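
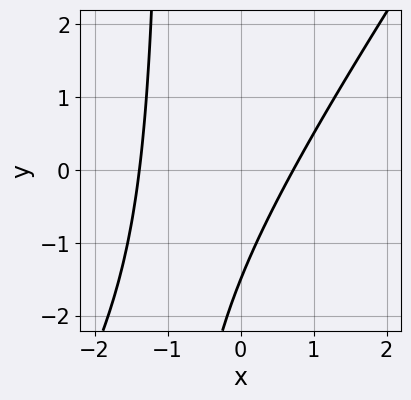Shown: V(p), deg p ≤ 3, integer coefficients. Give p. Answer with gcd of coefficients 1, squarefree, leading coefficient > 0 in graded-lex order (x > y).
(a) deg p = 2. No degree-1 curve has this shape.
(b) Matching integer coefficients to the picture gives p.

3*x^2 - 2*x*y + 2*x - 2*y - 3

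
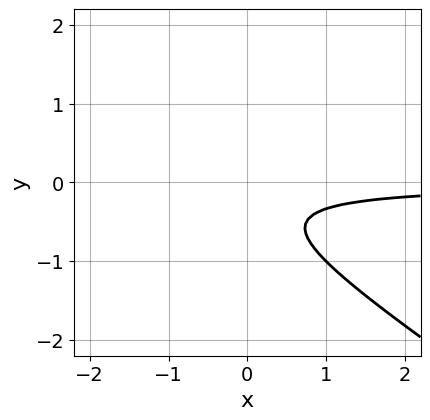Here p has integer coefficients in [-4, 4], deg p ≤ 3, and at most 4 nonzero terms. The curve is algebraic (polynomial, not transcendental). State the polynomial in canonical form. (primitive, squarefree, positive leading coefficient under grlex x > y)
First, degree: the shape is more complex than any degree-1 curve, so deg p = 2.
Next, against the integer gridlines: the curve avoids every integer y-axis point in the box; no x-intercept at any integer in the box.
Finally, putting this together gives p.

2*x*y + 3*y^2 + 2*y + 1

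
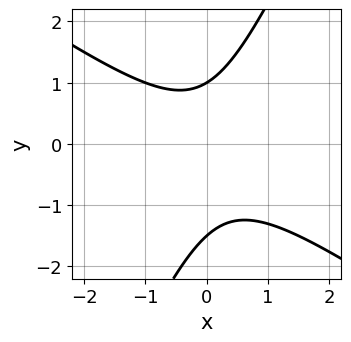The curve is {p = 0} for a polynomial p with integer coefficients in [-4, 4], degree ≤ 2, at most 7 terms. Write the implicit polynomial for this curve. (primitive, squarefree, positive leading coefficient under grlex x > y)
The degree is 2 — a generic line meets the curve in up to 2 points.
Checking where it meets the axes: no x-intercept at any integer in the box; it crosses the y-axis at the gridline y = 1.
Putting this together gives p.

3*x^2 + 3*x*y - 2*y^2 - y + 3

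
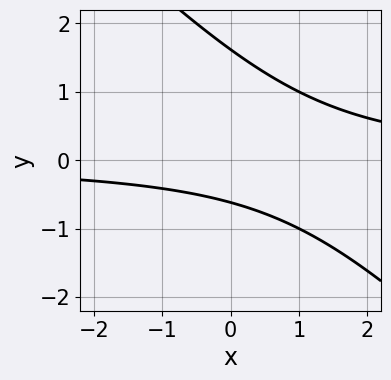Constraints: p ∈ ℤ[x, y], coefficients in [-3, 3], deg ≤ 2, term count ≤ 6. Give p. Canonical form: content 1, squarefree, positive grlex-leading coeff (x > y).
x*y + y^2 - y - 1

First, degree: no degree-1 curve has this shape, so deg p = 2.
Then, from the axis intercepts and sections: it misses every integer gridline on the x-axis.
Finally, matching integer coefficients to the picture gives p.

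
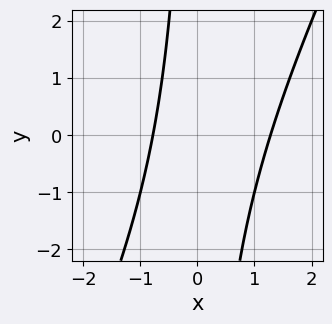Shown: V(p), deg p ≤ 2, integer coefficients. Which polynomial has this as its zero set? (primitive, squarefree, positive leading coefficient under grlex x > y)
2*x^2 - x*y - x - 2

(a) Degree: no degree-1 curve has this shape, so deg p = 2.
(b) Against the integer gridlines: the curve avoids every integer y-axis point in the box.
(c) These observations pin down the coefficients.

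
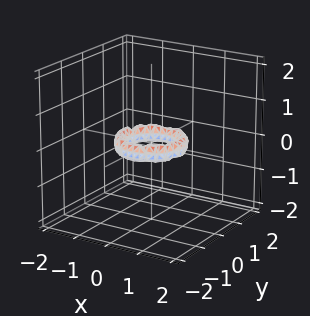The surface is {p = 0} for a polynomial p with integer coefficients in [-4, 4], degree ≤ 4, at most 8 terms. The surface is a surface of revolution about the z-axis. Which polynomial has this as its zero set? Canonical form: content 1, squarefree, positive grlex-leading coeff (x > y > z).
2*x^4 + 4*x^2*y^2 + 2*y^4 - 3*x^2 - 3*y^2 + 2*z^2 + 1

1. deg p = 4. The shape is more complex than any degree-3 surface.
2. Symmetry: the surface is invariant under rotation about z: p = q(x² + y², z).
3. From the axis intercepts and sections: a circular section at z = 0 has radius between 0 and 1; no z-intercept at any integer in the box; among the integer gridlines, it crosses the y-axis at y ∈ {-1, 1}.
4. The integer polynomial consistent with all of this is the stated p. Check: (1, 0, 0) on the x-axis lies on the surface, and p(1, 0, 0) = 0. ✓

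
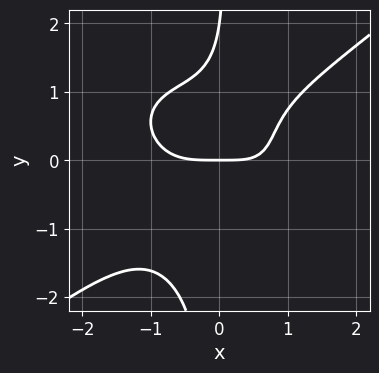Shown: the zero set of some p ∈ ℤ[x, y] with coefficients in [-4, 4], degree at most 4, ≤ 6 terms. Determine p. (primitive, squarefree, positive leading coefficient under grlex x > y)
(a) deg p = 4. The shape is more complex than any degree-3 curve.
(b) Reading off the gridlines: the y-axis gridline crossings are at y ∈ {0, 2}; one x-axis crossing is at x = 0.
(c) These observations pin down the coefficients.

x^4 - 2*x*y^3 + x*y + y^2 - 2*y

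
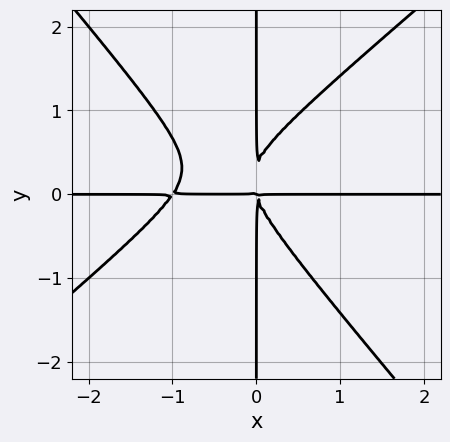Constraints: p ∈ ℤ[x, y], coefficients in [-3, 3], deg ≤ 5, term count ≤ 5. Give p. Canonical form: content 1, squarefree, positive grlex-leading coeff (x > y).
deg p = 4. A generic line meets the curve in up to 4 points.
From the visible intercepts: the visible y-axis segment lies entirely on the curve; every point of the x-axis in the box is on the curve.
The integer polynomial consistent with all of this is the stated p.

3*x^3*y - x^2*y^2 - 3*x*y^3 + 3*x^2*y + x*y^2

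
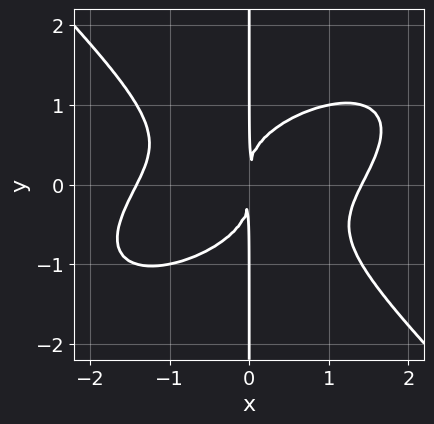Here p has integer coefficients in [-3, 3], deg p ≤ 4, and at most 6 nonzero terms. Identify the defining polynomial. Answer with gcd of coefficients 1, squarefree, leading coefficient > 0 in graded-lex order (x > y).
x^4 - x^3*y + 2*x*y^3 - 2*x^2

First, the degree is 4 — no degree-3 curve has this shape.
Then, from the visible intercepts: every point of the y-axis in the box is on the curve.
Finally, fitting integer coefficients to these (and the overall shape) gives p.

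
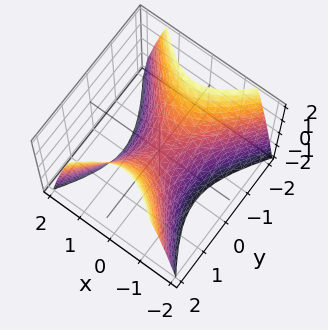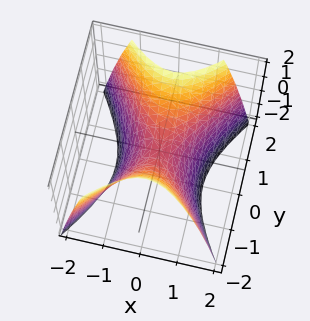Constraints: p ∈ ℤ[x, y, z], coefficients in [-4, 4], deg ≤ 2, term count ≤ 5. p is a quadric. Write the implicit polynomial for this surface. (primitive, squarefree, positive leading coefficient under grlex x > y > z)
3*x^2 - 2*y^2 + 2*z

First, deg p = 2.
Then, symmetries: it's symmetric under y → −y, forcing even powers of y; mirror symmetry x ↦ −x ⇒ only even powers of x.
Next, checking where it meets the axes: it crosses the z-axis at the gridline z = 0; it meets the y-axis at y = 0 (among the integer gridlines).
Finally, together with the visible shape, these determine p as stated.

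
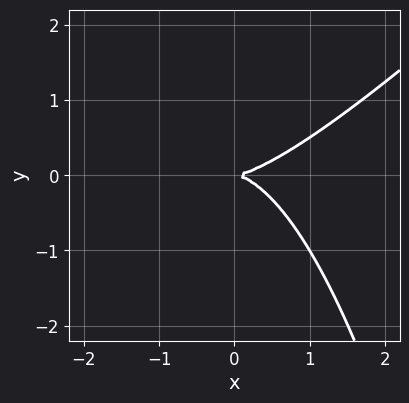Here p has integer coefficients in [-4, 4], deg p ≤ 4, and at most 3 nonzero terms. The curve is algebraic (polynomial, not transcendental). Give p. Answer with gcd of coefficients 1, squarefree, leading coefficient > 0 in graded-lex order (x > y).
x^3 - x^2*y - 2*y^2

1. Degree: no degree-2 curve has this shape, so deg p = 3.
2. From the visible intercepts: it crosses the y-axis at the gridline y = 0; it crosses the x-axis at the gridline x = 0.
3. Solving for integer coefficients yields p as stated.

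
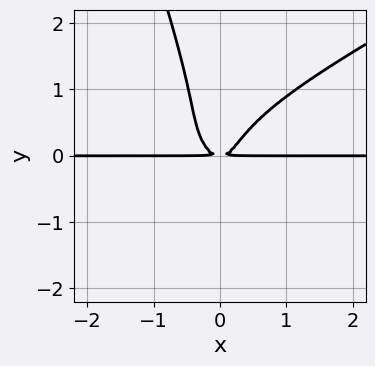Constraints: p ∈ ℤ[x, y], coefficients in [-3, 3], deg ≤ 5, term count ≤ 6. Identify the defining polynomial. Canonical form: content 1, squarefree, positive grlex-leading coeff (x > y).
1. Degree: no degree-3 curve has this shape, so deg p = 4.
2. Reading off the gridlines: the visible x-axis segment lies entirely on the curve.
3. Putting this together gives p.

x^3*y - 3*x*y^3 - y^4 + 3*x^2*y - y^2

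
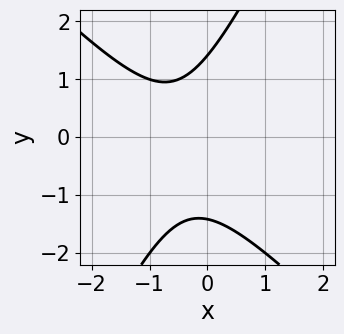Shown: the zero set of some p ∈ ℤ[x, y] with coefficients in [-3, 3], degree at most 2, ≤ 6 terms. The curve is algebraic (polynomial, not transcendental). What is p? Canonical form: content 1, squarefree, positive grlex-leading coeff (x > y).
2*x^2 + x*y - y^2 + 2*x + 2

(a) deg p = 2. The shape is more complex than any degree-1 curve.
(b) Checking where it meets the axes: no x-intercept at any integer in the box.
(c) These observations pin down the coefficients.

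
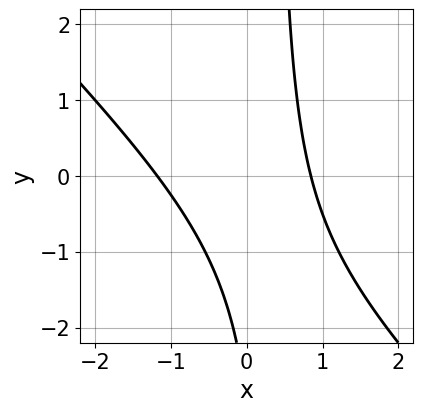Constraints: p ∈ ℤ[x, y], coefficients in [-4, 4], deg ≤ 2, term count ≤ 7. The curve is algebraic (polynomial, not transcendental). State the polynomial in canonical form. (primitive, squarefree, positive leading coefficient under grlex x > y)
1. Degree: a generic line meets the curve in up to 2 points, so deg p = 2.
2. Against the integer gridlines: no y-intercept at any integer in the box.
3. Fitting integer coefficients to these (and the overall shape) gives p.

3*x^2 + 3*x*y + x - y - 3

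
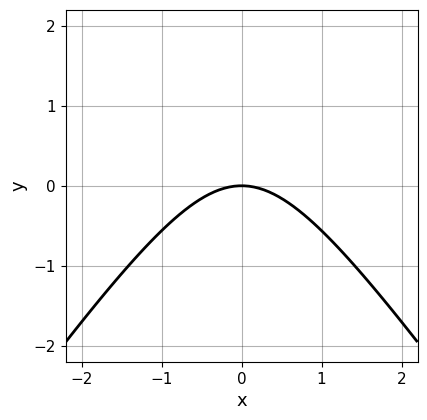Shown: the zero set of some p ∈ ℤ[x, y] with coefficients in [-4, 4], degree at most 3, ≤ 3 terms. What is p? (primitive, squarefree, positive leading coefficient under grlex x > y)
(a) deg p = 2. A generic line meets the curve in up to 2 points.
(b) Symmetries: mirror symmetry x ↦ −x ⇒ only even powers of x.
(c) Against the integer gridlines: it meets the x-axis at x = 0 (among the integer gridlines); it crosses the y-axis at the gridline y = 0.
(d) The integer polynomial consistent with all of this is the stated p.

2*x^2 - y^2 + 3*y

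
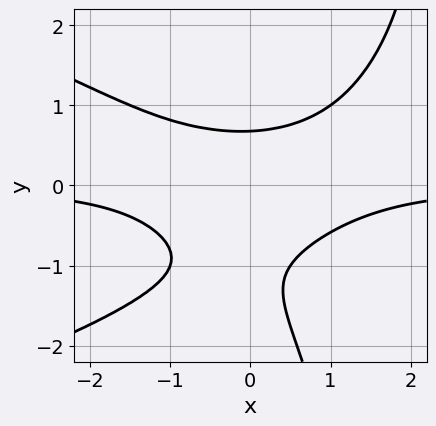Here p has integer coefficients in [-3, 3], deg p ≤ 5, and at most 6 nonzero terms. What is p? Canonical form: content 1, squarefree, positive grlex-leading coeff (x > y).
First, deg p = 4. A generic line meets the curve in up to 4 points.
Next, checking where it meets the axes: no x-intercept at any integer in the box.
Finally, the integer polynomial consistent with all of this is the stated p.

x*y^3 + 2*x^2*y - 2*y^3 - 3*y^2 + 2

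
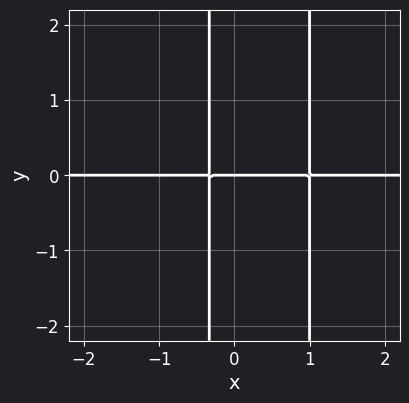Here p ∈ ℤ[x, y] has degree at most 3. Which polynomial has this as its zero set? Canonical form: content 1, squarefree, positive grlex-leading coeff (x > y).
3*x^2*y - 2*x*y - y

1. Degree: the shape is more complex than any degree-2 curve, so deg p = 3.
2. Checking where it meets the axes: it meets the y-axis at y = 0 (among the integer gridlines); every point of the x-axis in the box is on the curve.
3. Fitting integer coefficients to these (and the overall shape) gives p.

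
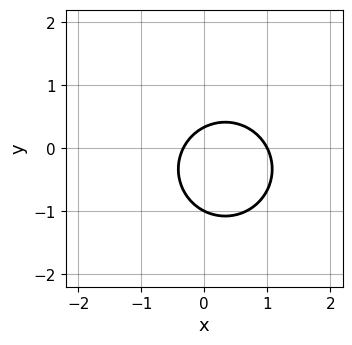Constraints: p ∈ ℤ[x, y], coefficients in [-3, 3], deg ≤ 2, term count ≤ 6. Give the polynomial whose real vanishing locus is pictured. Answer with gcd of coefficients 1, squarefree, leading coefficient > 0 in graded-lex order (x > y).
3*x^2 + 3*y^2 - 2*x + 2*y - 1

Degree: the shape is more complex than any degree-1 curve, so deg p = 2.
Reading off the gridlines: one x-axis crossing is at x = 1; it crosses the y-axis at the gridline y = -1.
Together with the visible shape, these determine p as stated.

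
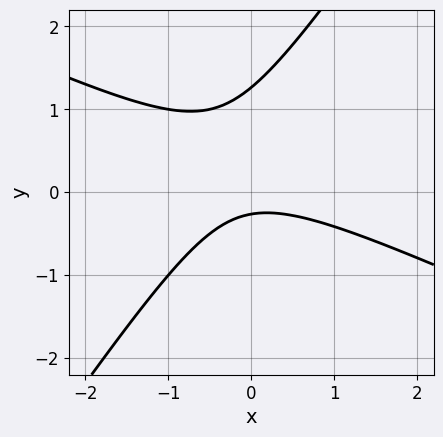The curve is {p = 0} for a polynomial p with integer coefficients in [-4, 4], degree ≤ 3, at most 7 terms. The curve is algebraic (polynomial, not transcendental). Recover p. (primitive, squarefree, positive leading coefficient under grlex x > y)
2*x^2 + 3*x*y - 3*y^2 + 3*y + 1

1. deg p = 2. A generic line meets the curve in up to 2 points.
2. From the visible intercepts: the curve avoids every integer x-axis point in the box.
3. Fitting integer coefficients to these (and the overall shape) gives p.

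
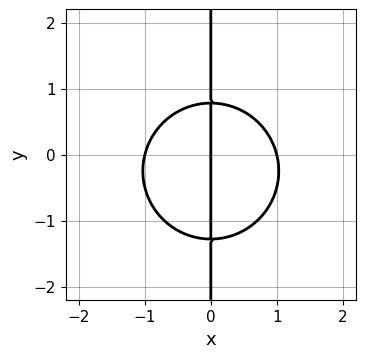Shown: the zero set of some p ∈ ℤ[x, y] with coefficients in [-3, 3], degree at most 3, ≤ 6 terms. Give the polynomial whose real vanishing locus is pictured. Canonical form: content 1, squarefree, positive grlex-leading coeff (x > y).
(a) deg p = 3.
(b) Observable constraints: among the integer gridlines, it crosses the x-axis at x ∈ {-1, 0, 1}; every point of the y-axis in the box is on the curve.
(c) The integer polynomial consistent with all of this is the stated p.

2*x^3 + 2*x*y^2 + x*y - 2*x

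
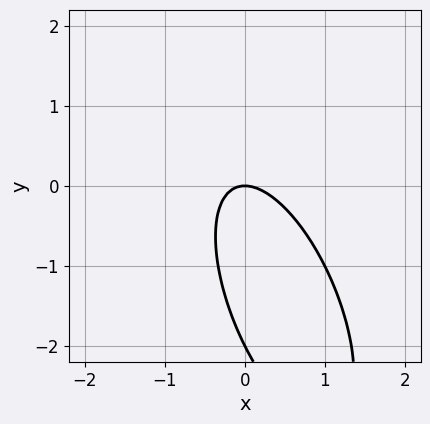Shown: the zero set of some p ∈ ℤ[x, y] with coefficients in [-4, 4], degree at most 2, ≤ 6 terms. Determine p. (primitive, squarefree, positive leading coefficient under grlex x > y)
3*x^2 + 2*x*y + y^2 + 2*y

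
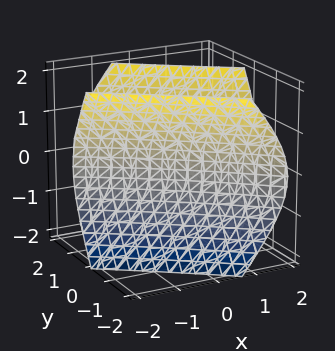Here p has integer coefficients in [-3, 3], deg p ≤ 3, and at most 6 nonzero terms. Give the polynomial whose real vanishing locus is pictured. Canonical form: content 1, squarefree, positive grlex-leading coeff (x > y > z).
First, there are 2 components.
Next, the degree is 2 — a generic line meets the surface in up to 2 points.
Next, from the visible intercepts: the surface avoids every integer z-axis point in the box; the x-axis gridline crossings are at x ∈ {-1, 1}.
Finally, the integer polynomial consistent with all of this is the stated p.

x^2 + 3*x*y + 2*y^2 - z^2 - 1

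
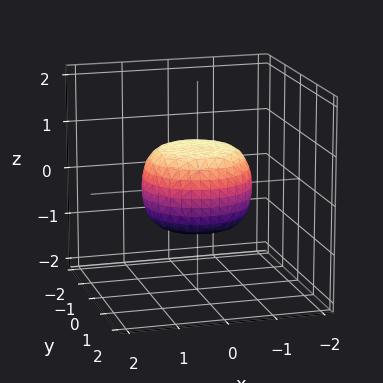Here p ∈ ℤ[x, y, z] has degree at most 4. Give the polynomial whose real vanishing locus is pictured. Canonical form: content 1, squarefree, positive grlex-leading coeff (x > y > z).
(a) Degree: the shape is more complex than any degree-3 surface, so deg p = 4.
(b) Symmetries: every cross-section ⟂ z is a circle, so x, y appear only via x² + y².
(c) Against the integer gridlines: a circular section at z = 0 has radius between 1 and 2.
(d) The integer polynomial consistent with all of this is the stated p.

2*x^4 + 4*x^2*y^2 + 2*y^4 - x^2 - y^2 + 3*z^2 - 2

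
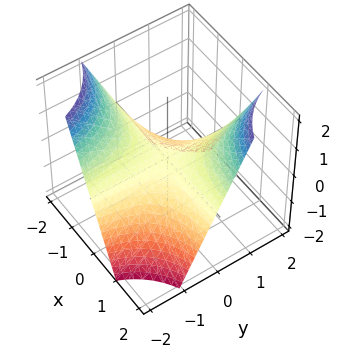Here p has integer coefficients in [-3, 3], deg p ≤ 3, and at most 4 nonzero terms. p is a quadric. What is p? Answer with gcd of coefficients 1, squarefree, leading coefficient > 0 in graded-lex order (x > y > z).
x*y - z

(a) Degree: a saddle surface; a quadric, so deg p = 2.
(b) From the visible intercepts: every point of the x-axis in the box is on the surface; it meets the z-axis at z = 0 (among the integer gridlines); every point of the y-axis in the box is on the surface.
(c) Assembling these constraints gives the stated polynomial.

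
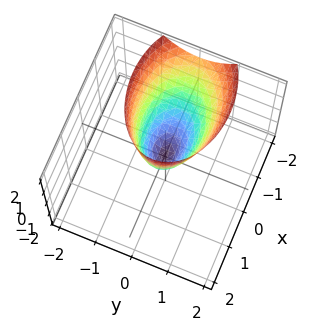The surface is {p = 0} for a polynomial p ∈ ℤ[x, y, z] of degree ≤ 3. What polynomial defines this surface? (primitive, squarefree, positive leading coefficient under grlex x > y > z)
Degree: the shape is more complex than any degree-1 surface, so deg p = 2.
From the axis intercepts and sections: it crosses the z-axis at the gridline z = 0; one x-axis crossing is at x = 0; it meets the y-axis at y = 0 (among the integer gridlines).
Putting this together gives p.

x^2 + x*z + 2*y^2 - z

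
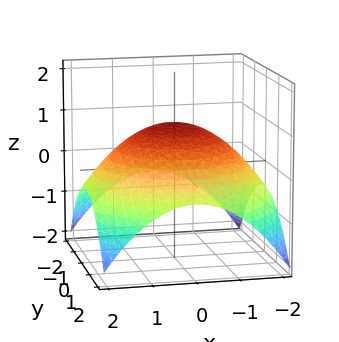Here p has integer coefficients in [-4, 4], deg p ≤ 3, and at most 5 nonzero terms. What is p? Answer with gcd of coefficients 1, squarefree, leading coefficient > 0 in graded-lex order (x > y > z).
x^2 + y^2 + 3*z - 3

The degree is 2 — a generic line meets the surface in up to 2 points.
Symmetry: the surface is invariant under rotation about z: p = q(x² + y², z).
From the axis intercepts and sections: one z-axis crossing is at z = 1; a circular section at z = 0 has radius between 1 and 2.
Solving for integer coefficients yields p as stated.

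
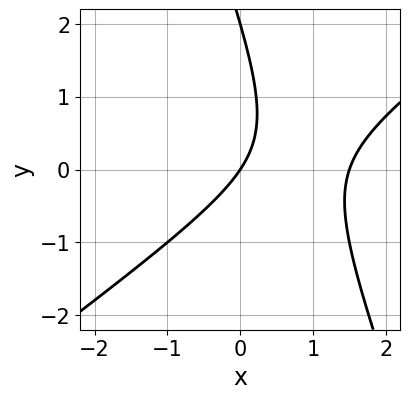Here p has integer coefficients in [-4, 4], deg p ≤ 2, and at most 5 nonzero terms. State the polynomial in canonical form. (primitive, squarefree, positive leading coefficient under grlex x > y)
2*x^2 - 2*x*y - y^2 - 3*x + 2*y

(a) The degree is 2 — the shape is more complex than any degree-1 curve.
(b) Reading off the gridlines: it meets the x-axis at x = 0 (among the integer gridlines); the y-axis gridline crossings are at y ∈ {0, 2}.
(c) The integer polynomial consistent with all of this is the stated p.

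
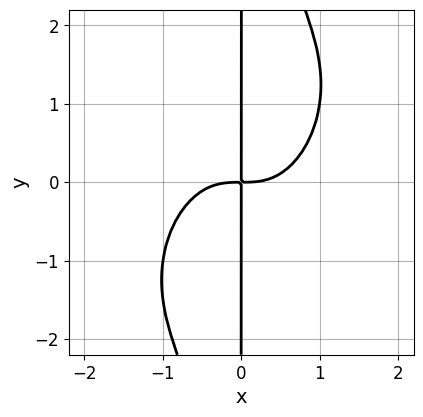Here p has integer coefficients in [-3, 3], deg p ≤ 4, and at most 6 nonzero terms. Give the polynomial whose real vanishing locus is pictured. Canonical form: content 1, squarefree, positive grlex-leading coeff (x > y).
deg p = 4.
Observable constraints: every point of the y-axis in the box is on the curve.
The integer polynomial consistent with all of this is the stated p.

3*x^4 - 2*x^3*y + 2*x^2*y^2 - 3*x*y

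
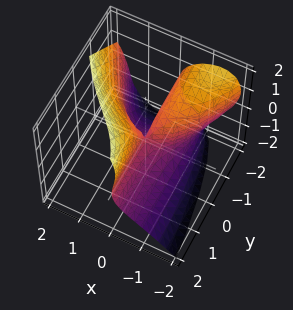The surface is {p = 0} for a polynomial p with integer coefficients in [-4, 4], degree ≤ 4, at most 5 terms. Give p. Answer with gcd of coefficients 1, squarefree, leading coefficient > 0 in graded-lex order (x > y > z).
The degree is 3 — a generic line meets the surface in up to 3 points.
Against the integer gridlines: it crosses the z-axis at the gridline z = 0; it crosses the x-axis at the gridline x = 0; every point of the y-axis in the box is on the surface.
Solving for integer coefficients yields p as stated.

2*x^3 + x*y*z + y*z^2 - z^3 + 3*x*y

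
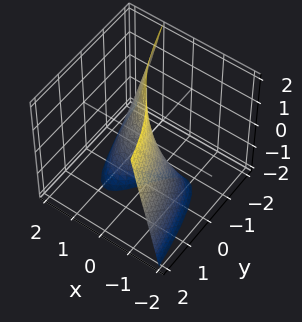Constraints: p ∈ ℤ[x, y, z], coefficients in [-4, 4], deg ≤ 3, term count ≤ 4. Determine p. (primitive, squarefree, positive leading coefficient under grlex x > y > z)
First, degree: the shape is more complex than any degree-2 surface, so deg p = 3.
Next, observable constraints: one x-axis crossing is at x = 0; one y-axis crossing is at y = 0; every point of the z-axis in the box is on the surface.
Finally, matching integer coefficients to the picture gives p.

2*x^3 + 2*x*z + 3*y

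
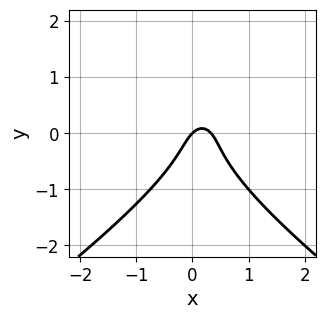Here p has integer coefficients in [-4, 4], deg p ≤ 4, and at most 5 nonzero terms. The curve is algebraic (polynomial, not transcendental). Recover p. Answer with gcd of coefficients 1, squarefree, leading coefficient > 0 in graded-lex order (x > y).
(a) The degree is 3 — a generic line meets the curve in up to 3 points.
(b) Observable constraints: it crosses the y-axis at the gridline y = 0; one x-axis crossing is at x = 0.
(c) Matching integer coefficients to the picture gives p.

x^2*y - 2*y^3 - 3*x^2 + x - y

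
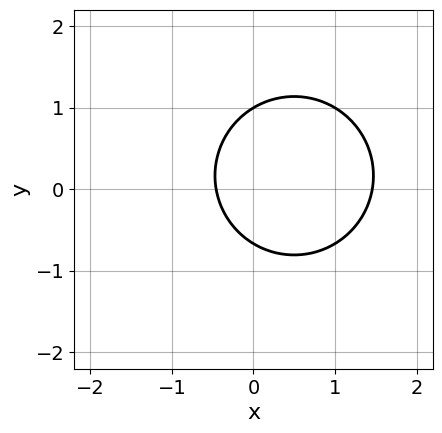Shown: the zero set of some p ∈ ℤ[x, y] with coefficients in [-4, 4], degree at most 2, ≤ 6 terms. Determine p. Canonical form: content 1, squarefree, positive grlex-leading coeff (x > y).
3*x^2 + 3*y^2 - 3*x - y - 2

First, degree: the shape is more complex than any degree-1 curve, so deg p = 2.
Next, reading off the gridlines: one y-axis crossing is at y = 1.
Finally, solving for integer coefficients yields p as stated.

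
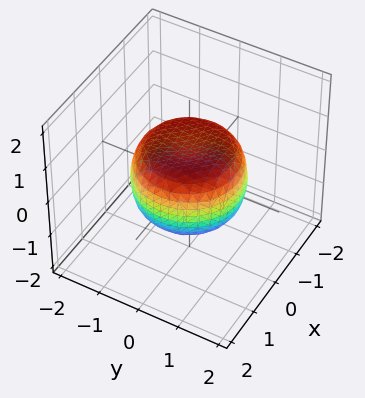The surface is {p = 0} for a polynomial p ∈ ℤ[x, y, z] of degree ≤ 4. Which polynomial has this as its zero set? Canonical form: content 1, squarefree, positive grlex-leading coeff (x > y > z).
2*x^4 + 4*x^2*y^2 + 2*y^4 - 2*x^2 - 2*y^2 + 3*z^2 - 2

1. Degree: a generic line meets the surface in up to 4 points, so deg p = 4.
2. Symmetries: rotational symmetry about the z-axis ⇒ p depends on x, y only through x² + y².
3. Checking where it meets the axes: a circular section at z = 0 has radius between 1 and 2.
4. These observations pin down the coefficients.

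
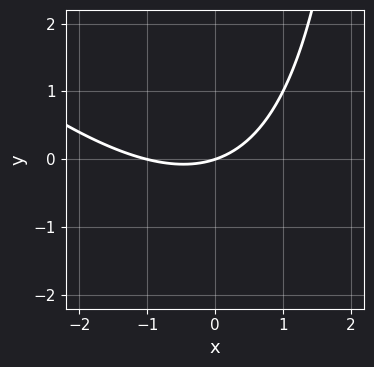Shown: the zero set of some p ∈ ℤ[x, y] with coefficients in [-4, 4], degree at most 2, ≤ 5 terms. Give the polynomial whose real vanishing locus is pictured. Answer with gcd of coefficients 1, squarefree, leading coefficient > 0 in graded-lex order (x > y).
x^2 + x*y + x - 3*y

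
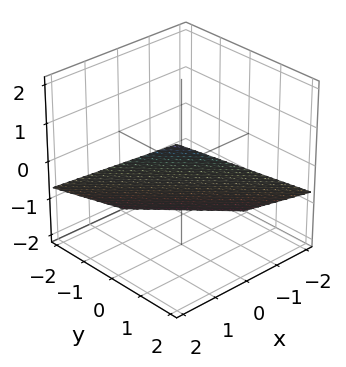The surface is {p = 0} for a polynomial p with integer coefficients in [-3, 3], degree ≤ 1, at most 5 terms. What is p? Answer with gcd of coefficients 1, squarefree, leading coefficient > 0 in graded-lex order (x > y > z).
1. deg p = 1.
2. Observable constraints: it meets the x-axis at x = 1 (among the integer gridlines); it meets the y-axis at y = 1 (among the integer gridlines).
3. Together with the visible shape, these determine p as stated.

2*x + 2*y - 3*z - 2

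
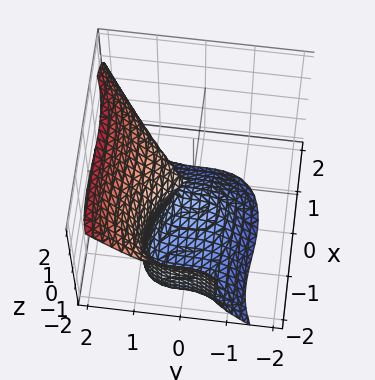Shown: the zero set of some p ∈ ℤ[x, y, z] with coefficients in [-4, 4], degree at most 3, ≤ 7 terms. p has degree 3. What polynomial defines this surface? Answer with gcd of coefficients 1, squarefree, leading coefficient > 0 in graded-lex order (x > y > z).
First, deg p = 3. The shape is more complex than any degree-2 surface.
Then, against the integer gridlines: among the integer gridlines, it crosses the x-axis at x ∈ {-2, 0}; one y-axis crossing is at y = 0; the z-axis gridline crossings are at z ∈ {-1, 0}.
Finally, matching integer coefficients to the picture gives p.

x^3 - 2*y^3 + z^3 + 2*x^2 + z^2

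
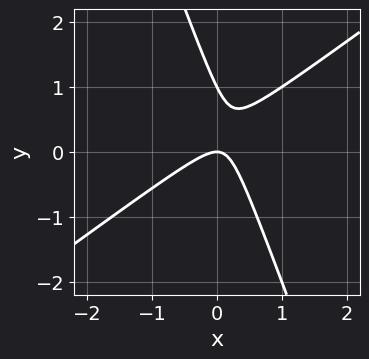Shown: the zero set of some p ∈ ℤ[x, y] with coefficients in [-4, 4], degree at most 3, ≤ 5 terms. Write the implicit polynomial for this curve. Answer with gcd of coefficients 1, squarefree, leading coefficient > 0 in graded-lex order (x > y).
First, the degree is 2 — no degree-1 curve has this shape.
Next, from the visible intercepts: the y-axis gridline crossings are at y ∈ {0, 1}; one x-axis crossing is at x = 0.
Finally, solving for integer coefficients yields p as stated.

2*x^2 - 2*x*y - y^2 + y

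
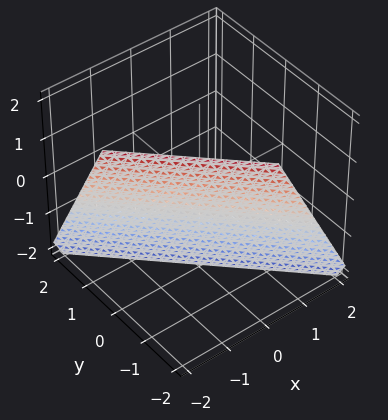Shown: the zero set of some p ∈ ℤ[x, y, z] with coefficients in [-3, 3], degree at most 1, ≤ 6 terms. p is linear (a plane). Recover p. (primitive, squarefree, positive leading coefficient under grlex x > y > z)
2*x + 2*y + z + 2

(a) Degree: every cross-section is a straight line — this is a plane, so deg p = 1.
(b) From the visible intercepts: it meets the z-axis at z = -2 (among the integer gridlines); it crosses the y-axis at the gridline y = -1; it meets the x-axis at x = -1 (among the integer gridlines).
(c) Fitting integer coefficients to these (and the overall shape) gives p.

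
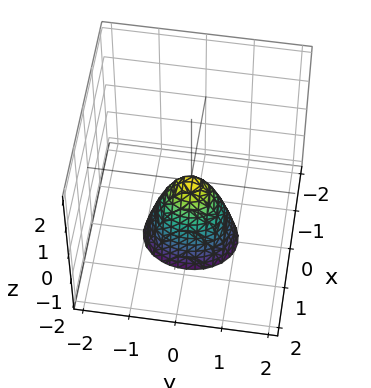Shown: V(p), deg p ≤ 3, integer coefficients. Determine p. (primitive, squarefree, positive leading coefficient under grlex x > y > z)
3*x^2 + 2*y^2 + z

First, the degree is 2 — a single bowl opening along one axis; a quadric.
Next, symmetries: the x ↦ −x reflection is a symmetry, so x appears only in even powers; the y ↦ −y reflection is a symmetry, so y appears only in even powers.
Next, checking where it meets the axes: it meets the z-axis at z = 0 (among the integer gridlines); it meets the x-axis at x = 0 (among the integer gridlines); it meets the y-axis at y = 0 (among the integer gridlines).
Finally, assembling these constraints gives the stated polynomial.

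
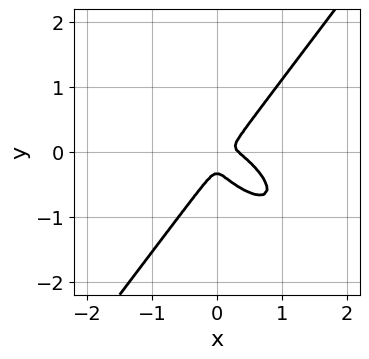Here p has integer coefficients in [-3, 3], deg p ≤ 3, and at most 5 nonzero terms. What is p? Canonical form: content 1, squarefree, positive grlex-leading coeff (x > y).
3*x^3 + 3*x^2*y - 3*y^3 - x^2 - y^2

The degree is 3 — the shape is more complex than any degree-2 curve.
Solving for integer coefficients yields p as stated.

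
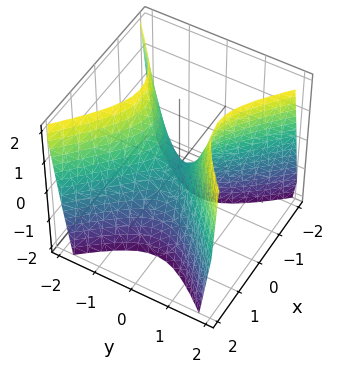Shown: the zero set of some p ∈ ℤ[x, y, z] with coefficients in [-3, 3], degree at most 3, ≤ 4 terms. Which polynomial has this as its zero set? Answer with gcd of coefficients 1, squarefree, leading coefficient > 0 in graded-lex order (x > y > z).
(a) Degree: a saddle surface; a quadric, so deg p = 2.
(b) Symmetries: it's symmetric under y → −y, forcing even powers of y; the x ↦ −x reflection is a symmetry, so x appears only in even powers.
(c) Reading off the gridlines: one z-axis crossing is at z = 0; one y-axis crossing is at y = 0; it crosses the x-axis at the gridline x = 0.
(d) These observations pin down the coefficients.

2*x^2 - 2*y^2 + z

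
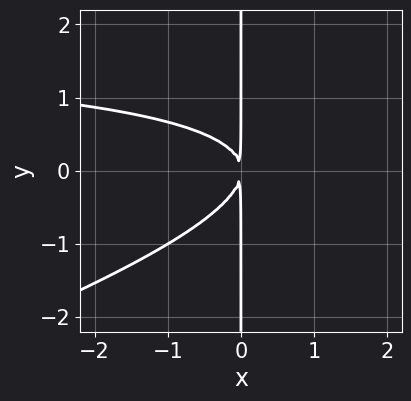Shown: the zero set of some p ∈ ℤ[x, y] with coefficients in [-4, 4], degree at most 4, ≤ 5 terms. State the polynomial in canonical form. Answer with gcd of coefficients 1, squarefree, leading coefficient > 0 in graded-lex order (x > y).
(a) Degree: the shape is more complex than any degree-2 curve, so deg p = 3.
(b) Reading off the gridlines: every point of the y-axis in the box is on the curve.
(c) Assembling these constraints gives the stated polynomial.

x^2*y - 3*x*y^2 - 2*x^2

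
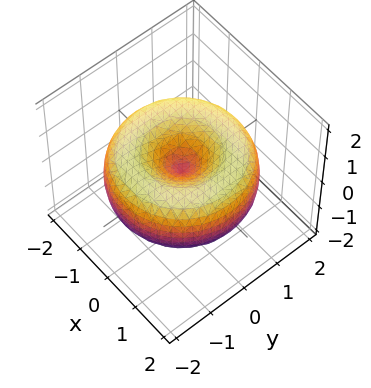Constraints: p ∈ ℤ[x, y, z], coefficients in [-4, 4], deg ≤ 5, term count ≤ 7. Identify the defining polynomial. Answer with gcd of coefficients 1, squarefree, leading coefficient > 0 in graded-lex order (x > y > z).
(a) deg p = 4. A generic line meets the surface in up to 4 points.
(b) By symmetry, the surface is invariant under rotation about z: p = q(x² + y², z).
(c) From the axis intercepts and sections: a circular section at z = 0 has radius between 1 and 2; it meets the x-axis at x = 0 (among the integer gridlines); it crosses the z-axis at the gridline z = 0.
(d) Assembling these constraints gives the stated polynomial.

x^4 + 2*x^2*y^2 + y^4 - 3*x^2 - 3*y^2 + 3*z^2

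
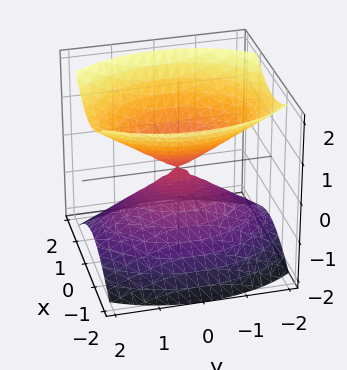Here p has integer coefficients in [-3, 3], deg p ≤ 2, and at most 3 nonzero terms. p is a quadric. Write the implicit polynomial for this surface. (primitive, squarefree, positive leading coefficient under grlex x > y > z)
First, there are 2 components. Treating them together as one polynomial.
Then, the degree is 2 — a double cone through the origin; a quadric.
Then, symmetries: mirror symmetry z ↦ −z ⇒ only even powers of z; it's symmetric under y → −y, forcing even powers of y; it's symmetric under x → −x, forcing even powers of x.
Next, observable constraints: it crosses the y-axis at the gridline y = 0; it crosses the z-axis at the gridline z = 0; it crosses the x-axis at the gridline x = 0.
Finally, solving for integer coefficients yields p as stated.

2*x^2 + y^2 - 2*z^2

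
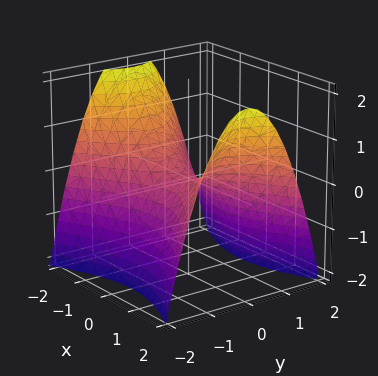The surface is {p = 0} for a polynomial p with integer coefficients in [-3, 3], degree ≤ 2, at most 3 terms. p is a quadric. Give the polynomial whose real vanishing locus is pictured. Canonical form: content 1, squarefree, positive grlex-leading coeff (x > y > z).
1. The degree is 2 — a hyperbolic paraboloid; a quadric.
2. Symmetries: the y ↦ −y reflection is a symmetry, so y appears only in even powers; mirror symmetry x ↦ −x ⇒ only even powers of x.
3. Against the integer gridlines: one x-axis crossing is at x = 0; it meets the z-axis at z = 0 (among the integer gridlines); it crosses the y-axis at the gridline y = 0.
4. Assembling these constraints gives the stated polynomial.

x^2 - 2*y^2 - 2*z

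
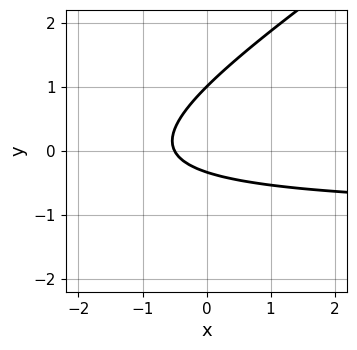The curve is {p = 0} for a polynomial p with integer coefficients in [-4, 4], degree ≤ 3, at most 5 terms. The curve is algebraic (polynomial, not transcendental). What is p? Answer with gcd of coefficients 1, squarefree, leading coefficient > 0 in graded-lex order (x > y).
2*x*y - 3*y^2 + 2*x + 2*y + 1

The degree is 2 — the shape is more complex than any degree-1 curve.
Reading off the gridlines: it crosses the y-axis at the gridline y = 1.
Putting this together gives p.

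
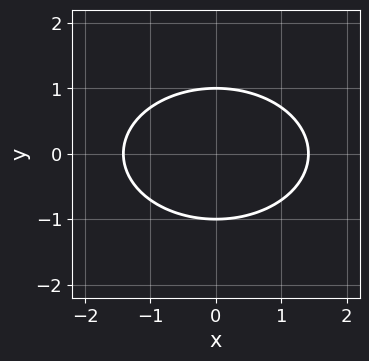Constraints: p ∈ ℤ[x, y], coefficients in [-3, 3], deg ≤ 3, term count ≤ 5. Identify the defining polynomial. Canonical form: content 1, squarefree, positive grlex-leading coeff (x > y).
x^2 + 2*y^2 - 2

1. Degree: a generic line meets the curve in up to 2 points, so deg p = 2.
2. Symmetries: the x ↦ −x reflection is a symmetry, so x appears only in even powers; it's symmetric under y → −y, forcing even powers of y.
3. From the axis intercepts and sections: among the integer gridlines, it crosses the y-axis at y ∈ {-1, 1}.
4. Matching integer coefficients to the picture gives p.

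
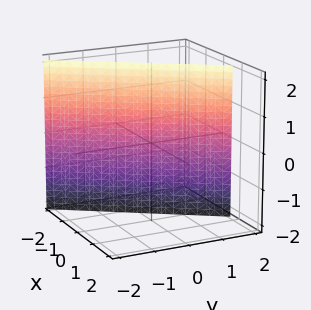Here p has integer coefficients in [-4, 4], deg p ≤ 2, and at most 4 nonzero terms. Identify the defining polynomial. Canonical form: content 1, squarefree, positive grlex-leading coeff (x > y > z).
The degree is 1 — every cross-section is a straight line — this is a plane.
From the axis intercepts and sections: no z-intercept at any integer in the box; one y-axis crossing is at y = 1.
Matching integer coefficients to the picture gives p.

3*x - 2*y + 2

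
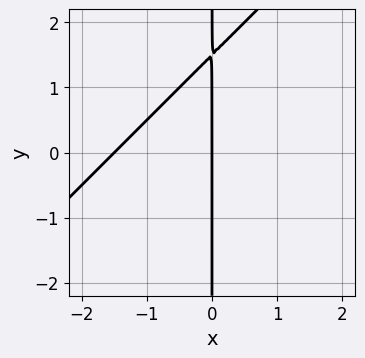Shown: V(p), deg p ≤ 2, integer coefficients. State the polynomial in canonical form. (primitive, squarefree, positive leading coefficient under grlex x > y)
2*x^2 - 2*x*y + 3*x

1. deg p = 2. A generic line meets the curve in up to 2 points.
2. From the axis intercepts and sections: it meets the x-axis at x = 0 (among the integer gridlines); every point of the y-axis in the box is on the curve.
3. Assembling these constraints gives the stated polynomial.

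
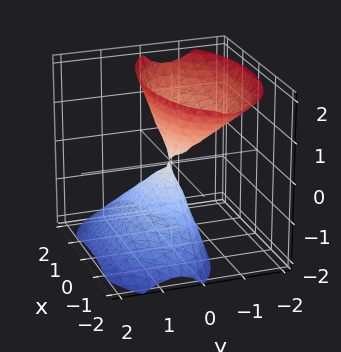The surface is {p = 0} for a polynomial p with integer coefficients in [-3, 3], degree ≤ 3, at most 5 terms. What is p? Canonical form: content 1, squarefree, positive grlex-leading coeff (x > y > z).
First, I count 2 distinct pieces. Treating them together as one polynomial.
Then, degree: a generic line meets the surface in up to 2 points, so deg p = 2.
Next, from the axis intercepts and sections: it crosses the y-axis at the gridline y = 0; one z-axis crossing is at z = 0; it crosses the x-axis at the gridline x = 0.
Finally, these observations pin down the coefficients.

x^2 + 3*y^2 + 2*y*z - z^2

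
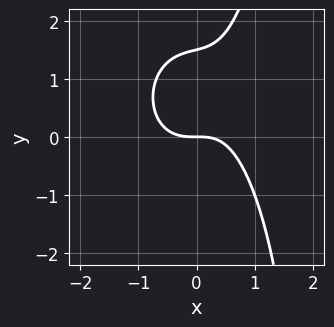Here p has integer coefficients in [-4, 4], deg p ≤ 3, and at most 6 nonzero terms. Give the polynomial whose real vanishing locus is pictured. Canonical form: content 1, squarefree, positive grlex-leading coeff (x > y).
1. The degree is 3 — the shape is more complex than any degree-2 curve.
2. Observable constraints: it crosses the x-axis at the gridline x = 0; one y-axis crossing is at y = 0.
3. Matching integer coefficients to the picture gives p.

3*x^3 + x*y^2 - x*y - 2*y^2 + 3*y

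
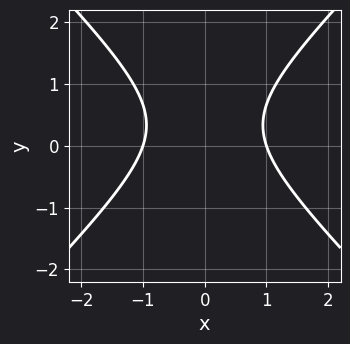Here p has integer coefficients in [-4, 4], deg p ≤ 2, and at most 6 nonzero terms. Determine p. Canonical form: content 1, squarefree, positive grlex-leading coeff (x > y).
3*x^2 - 3*y^2 + 2*y - 3

First, deg p = 2.
Next, symmetries: it's symmetric under x → −x, forcing even powers of x.
Next, from the visible intercepts: the x-axis gridline crossings are at x ∈ {-1, 1}; it misses every integer gridline on the y-axis.
Finally, these observations pin down the coefficients.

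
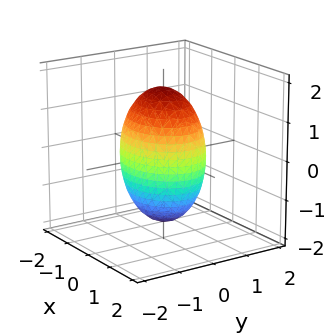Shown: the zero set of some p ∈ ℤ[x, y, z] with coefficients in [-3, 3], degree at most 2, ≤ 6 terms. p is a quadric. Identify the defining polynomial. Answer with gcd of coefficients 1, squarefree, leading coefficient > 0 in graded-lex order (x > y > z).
2*x^2 + 3*y^2 + z^2 - 3

(a) deg p = 2. A closed, bounded, convex surface; a quadric.
(b) Symmetries: it's symmetric under y → −y, forcing even powers of y; mirror symmetry z ↦ −z ⇒ only even powers of z; mirror symmetry x ↦ −x ⇒ only even powers of x.
(c) Against the integer gridlines: among the integer gridlines, it crosses the y-axis at y ∈ {-1, 1}.
(d) Matching integer coefficients to the picture gives p.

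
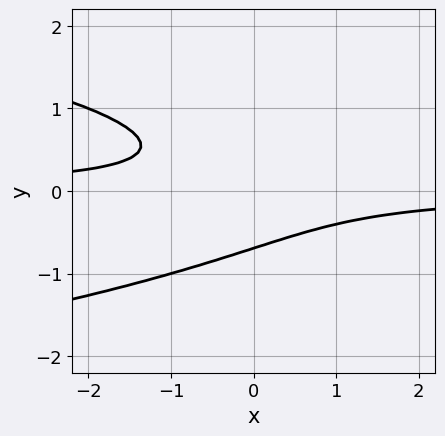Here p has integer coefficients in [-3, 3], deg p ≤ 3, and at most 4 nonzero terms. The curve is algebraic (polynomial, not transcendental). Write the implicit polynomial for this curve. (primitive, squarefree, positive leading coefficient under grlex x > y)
3*y^3 + 2*x*y + 1

1. The degree is 3 — the shape is more complex than any degree-2 curve.
2. Reading off the gridlines: the curve avoids every integer x-axis point in the box.
3. Matching integer coefficients to the picture gives p.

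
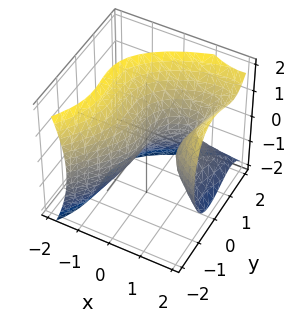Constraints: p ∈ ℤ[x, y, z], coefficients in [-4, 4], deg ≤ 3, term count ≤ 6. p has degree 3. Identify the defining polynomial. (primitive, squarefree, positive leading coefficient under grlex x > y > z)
First, deg p = 3. A generic line meets the surface in up to 3 points.
Then, against the integer gridlines: one y-axis crossing is at y = 0; one z-axis crossing is at z = 0; the x-axis gridline crossings are at x ∈ {0, 1}.
Finally, fitting integer coefficients to these (and the overall shape) gives p.

2*x*y^2 - 2*y^3 - 3*x^2 + 2*z^2 + 3*x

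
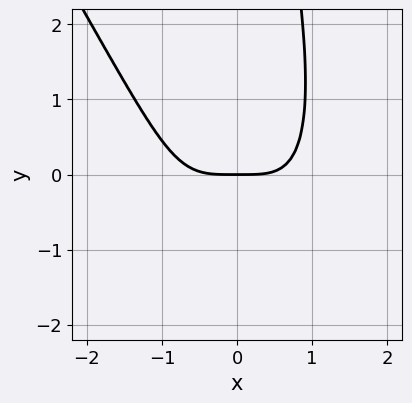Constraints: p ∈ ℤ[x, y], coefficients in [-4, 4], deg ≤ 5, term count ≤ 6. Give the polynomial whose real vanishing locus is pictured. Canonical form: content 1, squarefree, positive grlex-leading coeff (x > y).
(a) deg p = 4. A generic line meets the curve in up to 4 points.
(b) From the axis intercepts and sections: it crosses the y-axis at the gridline y = 0; one x-axis crossing is at x = 0.
(c) Together with the visible shape, these determine p as stated.

2*x^4 + x^3*y + x*y^2 - 3*y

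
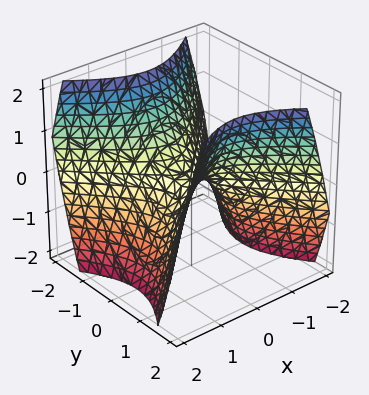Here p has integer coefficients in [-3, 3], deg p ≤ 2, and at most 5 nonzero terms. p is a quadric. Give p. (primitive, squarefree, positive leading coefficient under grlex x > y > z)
x^2 - y^2 + z

(a) deg p = 2.
(b) Symmetries: the y ↦ −y reflection is a symmetry, so y appears only in even powers; the x ↦ −x reflection is a symmetry, so x appears only in even powers.
(c) From the visible intercepts: it crosses the y-axis at the gridline y = 0; it crosses the x-axis at the gridline x = 0.
(d) Solving for integer coefficients yields p as stated.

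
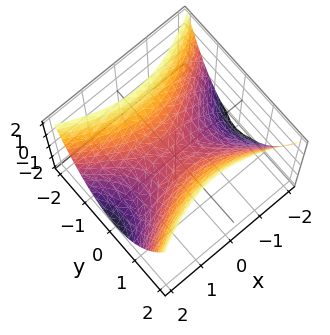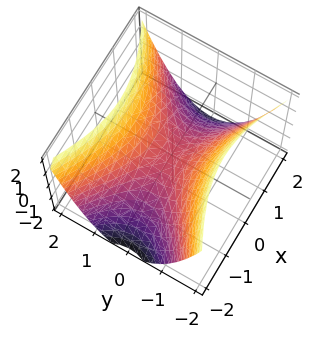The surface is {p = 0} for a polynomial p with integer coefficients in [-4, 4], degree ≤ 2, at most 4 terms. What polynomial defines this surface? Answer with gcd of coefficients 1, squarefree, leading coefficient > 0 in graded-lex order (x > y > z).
x^2 - 2*y^2 + 2*z

First, deg p = 2. A hyperbolic paraboloid; a quadric.
Then, symmetries: it's symmetric under x → −x, forcing even powers of x; it's symmetric under y → −y, forcing even powers of y.
Next, checking where it meets the axes: it crosses the y-axis at the gridline y = 0; it crosses the x-axis at the gridline x = 0.
Finally, solving for integer coefficients yields p as stated.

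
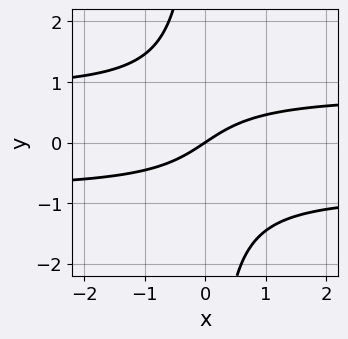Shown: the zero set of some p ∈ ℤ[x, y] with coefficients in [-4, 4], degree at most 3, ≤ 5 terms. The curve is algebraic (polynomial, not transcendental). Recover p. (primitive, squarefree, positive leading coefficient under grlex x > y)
3*x*y^2 - 2*x + 3*y

First, degree: the shape is more complex than any degree-2 curve, so deg p = 3.
Next, reading off the gridlines: one y-axis crossing is at y = 0; one x-axis crossing is at x = 0.
Finally, assembling these constraints gives the stated polynomial.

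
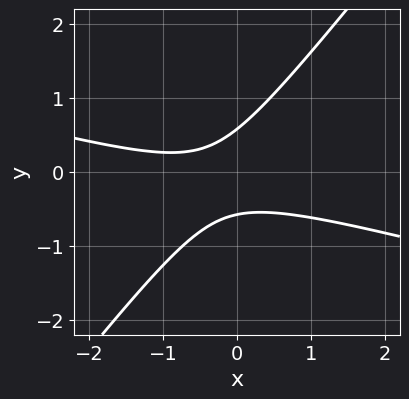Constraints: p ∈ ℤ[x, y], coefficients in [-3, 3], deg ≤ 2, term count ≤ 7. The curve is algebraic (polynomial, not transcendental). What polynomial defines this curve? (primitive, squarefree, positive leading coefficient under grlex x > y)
The degree is 2 — no degree-1 curve has this shape.
From the visible intercepts: it misses every integer gridline on the x-axis.
Solving for integer coefficients yields p as stated.

x^2 + 3*x*y - 3*y^2 + x + 1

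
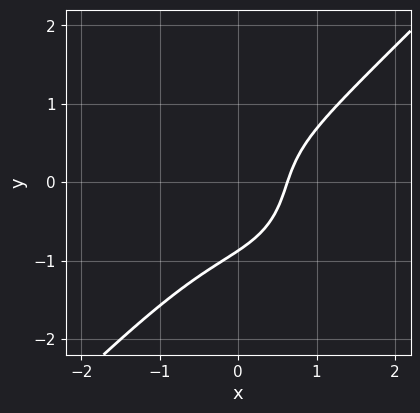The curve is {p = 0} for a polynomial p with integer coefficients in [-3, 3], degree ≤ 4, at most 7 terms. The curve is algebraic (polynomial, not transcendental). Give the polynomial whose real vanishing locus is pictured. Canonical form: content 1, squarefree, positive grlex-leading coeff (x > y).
First, the degree is 3 — no degree-2 curve has this shape.
Finally, the integer polynomial consistent with all of this is the stated p.

3*x^3 - 3*y^3 - 3*x*y + 2*x - 2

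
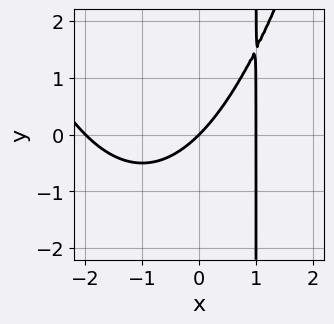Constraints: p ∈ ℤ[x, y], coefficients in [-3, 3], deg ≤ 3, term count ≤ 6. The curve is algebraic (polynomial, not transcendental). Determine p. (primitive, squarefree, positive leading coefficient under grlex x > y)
x^3 + x^2 - 2*x*y - 2*x + 2*y

(a) The degree is 3 — a generic line meets the curve in up to 3 points.
(b) From the visible intercepts: among the integer gridlines, it crosses the x-axis at x ∈ {-2, 0, 1}; it meets the y-axis at y = 0 (among the integer gridlines).
(c) Together with the visible shape, these determine p as stated.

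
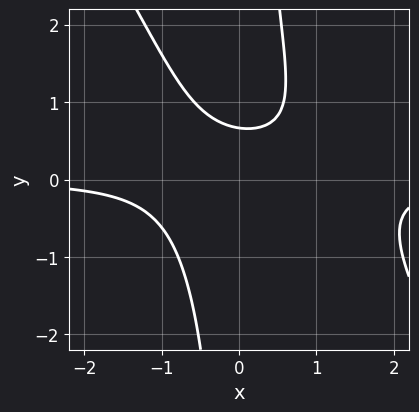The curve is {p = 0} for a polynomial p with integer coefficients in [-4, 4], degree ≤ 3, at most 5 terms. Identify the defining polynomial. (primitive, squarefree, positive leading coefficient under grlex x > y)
(a) Degree: no degree-2 curve has this shape, so deg p = 3.
(b) Reading off the gridlines: the curve avoids every integer x-axis point in the box.
(c) Putting this together gives p.

3*x^2*y + 2*x*y^2 - 2*x*y - 3*y + 2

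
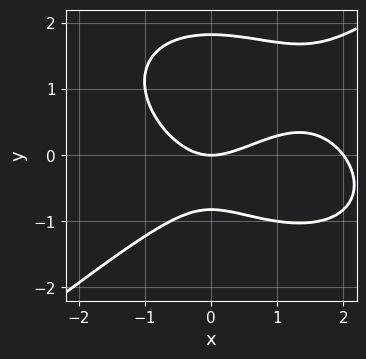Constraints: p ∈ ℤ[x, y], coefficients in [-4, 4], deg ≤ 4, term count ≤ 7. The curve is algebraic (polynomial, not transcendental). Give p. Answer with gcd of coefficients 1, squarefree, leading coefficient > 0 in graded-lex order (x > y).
x^3 - 2*y^3 - 2*x^2 + 2*y^2 + 3*y

First, deg p = 3.
Next, reading off the gridlines: among the integer gridlines, it crosses the x-axis at x ∈ {0, 2}; it meets the y-axis at y = 0 (among the integer gridlines).
Finally, matching integer coefficients to the picture gives p.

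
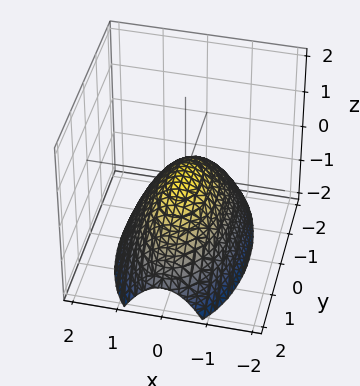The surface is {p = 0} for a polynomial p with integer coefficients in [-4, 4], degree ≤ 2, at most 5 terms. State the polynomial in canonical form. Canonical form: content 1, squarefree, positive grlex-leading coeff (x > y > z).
deg p = 2.
Symmetries: the x ↦ −x reflection is a symmetry, so x appears only in even powers; it's symmetric under y → −y, forcing even powers of y.
Against the integer gridlines: it meets the y-axis at y = 0 (among the integer gridlines); it meets the z-axis at z = 0 (among the integer gridlines); it crosses the x-axis at the gridline x = 0.
Matching integer coefficients to the picture gives p.

3*x^2 + y^2 + 3*z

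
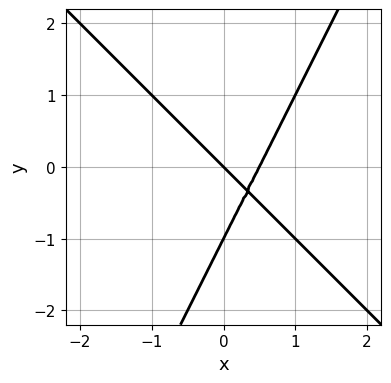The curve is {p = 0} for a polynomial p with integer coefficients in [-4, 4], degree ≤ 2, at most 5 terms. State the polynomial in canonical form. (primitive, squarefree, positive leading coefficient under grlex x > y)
2*x^2 + x*y - y^2 - x - y

Degree: no degree-1 curve has this shape, so deg p = 2.
From the axis intercepts and sections: the y-axis gridline crossings are at y ∈ {-1, 0}; it crosses the x-axis at the gridline x = 0.
Assembling these constraints gives the stated polynomial.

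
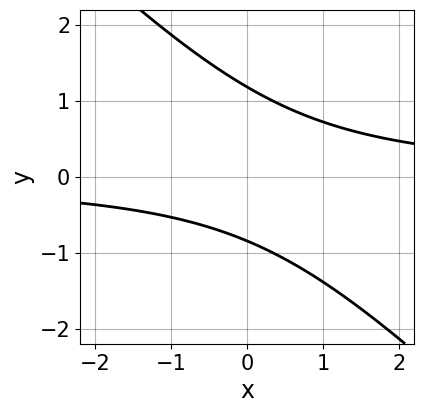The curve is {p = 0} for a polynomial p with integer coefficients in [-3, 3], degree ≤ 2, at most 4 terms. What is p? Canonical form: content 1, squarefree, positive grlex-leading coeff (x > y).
(a) deg p = 2.
(b) Checking where it meets the axes: no x-intercept at any integer in the box.
(c) Together with the visible shape, these determine p as stated.

3*x*y + 3*y^2 - y - 3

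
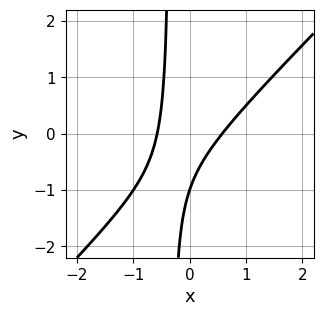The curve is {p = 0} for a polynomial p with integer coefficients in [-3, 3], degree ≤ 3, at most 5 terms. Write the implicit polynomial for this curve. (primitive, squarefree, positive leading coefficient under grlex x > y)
3*x^2 - 3*x*y - y - 1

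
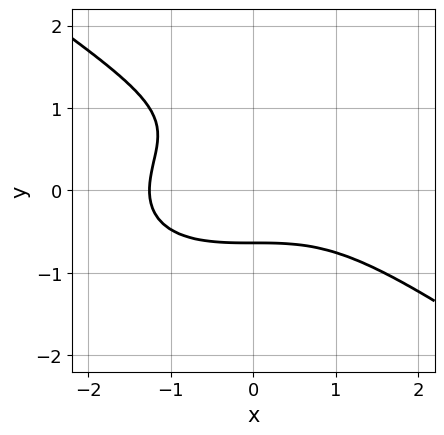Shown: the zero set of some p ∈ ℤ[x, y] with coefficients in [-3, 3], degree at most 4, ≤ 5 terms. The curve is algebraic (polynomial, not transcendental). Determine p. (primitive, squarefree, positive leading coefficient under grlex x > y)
x^3 + 3*y^3 - 3*y^2 + 2

(a) Degree: a generic line meets the curve in up to 3 points, so deg p = 3.
(b) The integer polynomial consistent with all of this is the stated p.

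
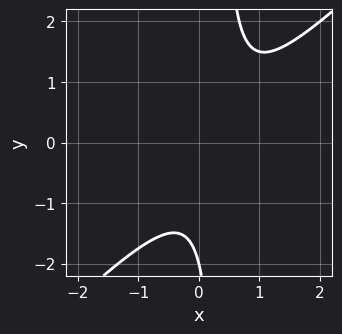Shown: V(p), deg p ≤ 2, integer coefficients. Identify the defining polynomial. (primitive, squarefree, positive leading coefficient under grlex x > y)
1. Degree: the shape is more complex than any degree-1 curve, so deg p = 2.
2. From the axis intercepts and sections: one y-axis crossing is at y = -2; it misses every integer gridline on the x-axis.
3. The integer polynomial consistent with all of this is the stated p.

3*x^2 - 3*x*y - 2*x + y + 2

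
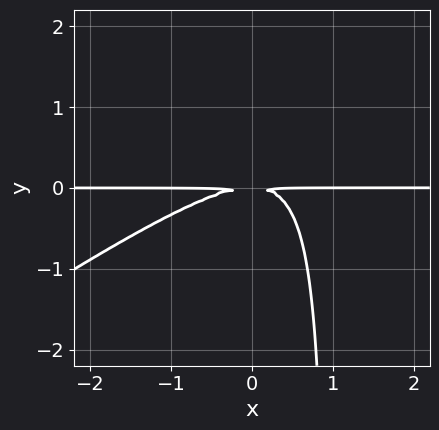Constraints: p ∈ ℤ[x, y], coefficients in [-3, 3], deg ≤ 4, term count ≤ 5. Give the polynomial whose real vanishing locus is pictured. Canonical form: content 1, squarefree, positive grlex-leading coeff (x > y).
2*x^2*y - 3*x*y^2 + 3*y^2

1. The degree is 3 — no degree-2 curve has this shape.
2. Checking where it meets the axes: the visible x-axis segment lies entirely on the curve.
3. Assembling these constraints gives the stated polynomial.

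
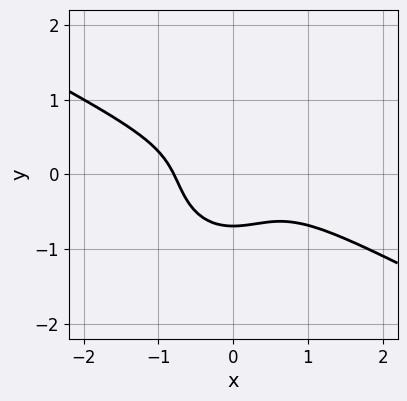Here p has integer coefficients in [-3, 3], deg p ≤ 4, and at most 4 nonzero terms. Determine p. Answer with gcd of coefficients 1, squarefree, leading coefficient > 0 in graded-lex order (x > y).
2*x^3 + 3*x^2*y + 3*y^3 + 1

(a) Degree: the shape is more complex than any degree-2 curve, so deg p = 3.
(b) Matching integer coefficients to the picture gives p.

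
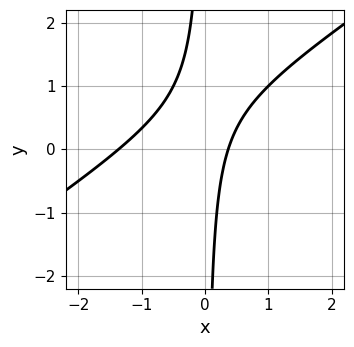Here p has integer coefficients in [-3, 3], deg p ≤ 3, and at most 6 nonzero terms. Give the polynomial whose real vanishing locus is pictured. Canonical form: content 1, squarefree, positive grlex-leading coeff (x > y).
2*x^2 - 3*x*y + 2*x - 1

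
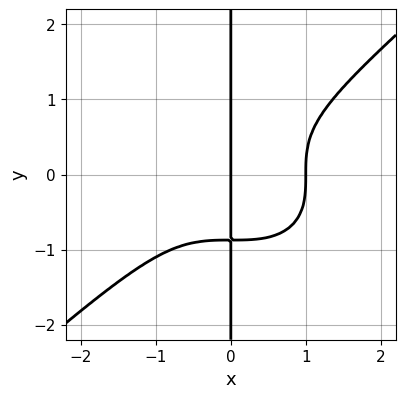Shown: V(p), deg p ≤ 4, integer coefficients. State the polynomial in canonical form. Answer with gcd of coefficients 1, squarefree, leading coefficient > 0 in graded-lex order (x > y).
First, degree: the shape is more complex than any degree-3 curve, so deg p = 4.
Next, reading off the gridlines: the x-axis gridline crossings are at x ∈ {0, 1}; every point of the y-axis in the box is on the curve.
Finally, solving for integer coefficients yields p as stated.

2*x^4 - 3*x*y^3 - 2*x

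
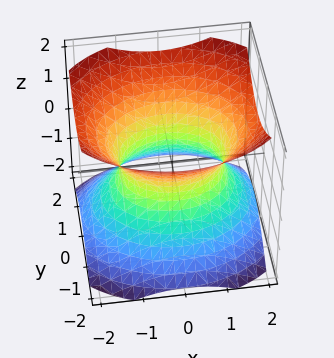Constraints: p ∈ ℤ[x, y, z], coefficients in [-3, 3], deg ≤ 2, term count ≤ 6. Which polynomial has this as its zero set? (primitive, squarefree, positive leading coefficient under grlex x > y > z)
First, the degree is 2 — an hourglass — one-sheet hyperboloid; a quadric.
Next, symmetries: the y ↦ −y reflection is a symmetry, so y appears only in even powers; mirror symmetry z ↦ −z ⇒ only even powers of z; mirror symmetry x ↦ −x ⇒ only even powers of x.
Then, observable constraints: it misses every integer gridline on the z-axis; the y-axis gridline crossings are at y ∈ {-1, 1}.
Finally, together with the visible shape, these determine p as stated.

2*x^2 + 3*y^2 - 3*z^2 - 3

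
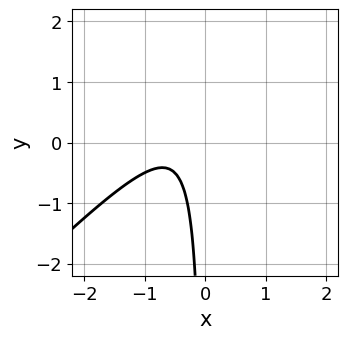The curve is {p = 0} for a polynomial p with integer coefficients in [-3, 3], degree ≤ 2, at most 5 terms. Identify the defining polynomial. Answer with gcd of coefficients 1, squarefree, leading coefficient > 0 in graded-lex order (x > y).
First, the degree is 2 — a generic line meets the curve in up to 2 points.
Next, reading off the gridlines: it misses every integer gridline on the y-axis; no x-intercept at any integer in the box.
Finally, together with the visible shape, these determine p as stated.

2*x^2 - 2*x*y + 2*x + 1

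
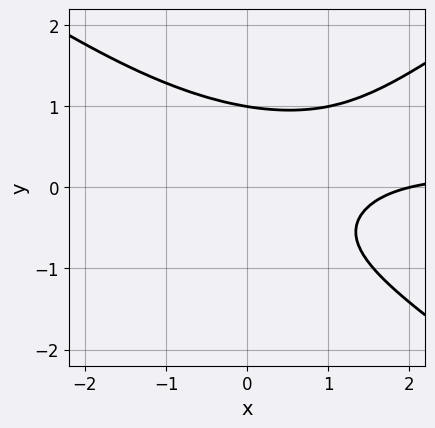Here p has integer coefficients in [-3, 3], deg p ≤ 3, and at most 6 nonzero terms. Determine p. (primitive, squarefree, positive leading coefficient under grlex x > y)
x^2*y - 2*y^3 - x + 2

1. Degree: a generic line meets the curve in up to 3 points, so deg p = 3.
2. Observable constraints: it meets the x-axis at x = 2 (among the integer gridlines); it meets the y-axis at y = 1 (among the integer gridlines).
3. Matching integer coefficients to the picture gives p.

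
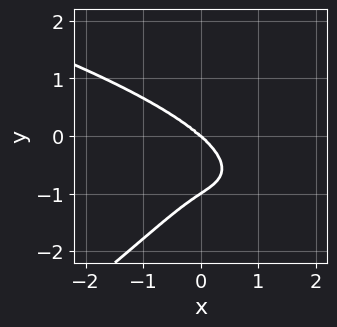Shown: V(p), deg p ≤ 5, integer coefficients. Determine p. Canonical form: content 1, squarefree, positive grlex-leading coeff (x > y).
2*x*y^3 - 3*y^4 - 2*x^3 - 3*y^3

(a) deg p = 4. No degree-3 curve has this shape.
(b) Against the integer gridlines: among the integer gridlines, it crosses the y-axis at y ∈ {-1, 0}; it crosses the x-axis at the gridline x = 0.
(c) Assembling these constraints gives the stated polynomial.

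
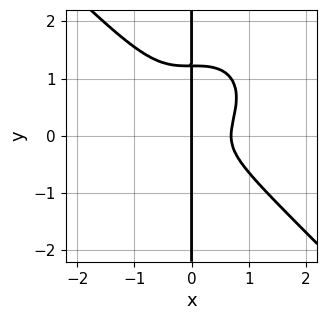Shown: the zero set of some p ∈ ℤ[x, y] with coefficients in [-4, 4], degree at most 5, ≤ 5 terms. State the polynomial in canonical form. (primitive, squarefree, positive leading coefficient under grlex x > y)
1. Degree: a generic line meets the curve in up to 4 points, so deg p = 4.
2. Reading off the gridlines: one x-axis crossing is at x = 0; every point of the y-axis in the box is on the curve.
3. The integer polynomial consistent with all of this is the stated p.

3*x^4 + 3*x*y^3 - 3*x*y^2 - x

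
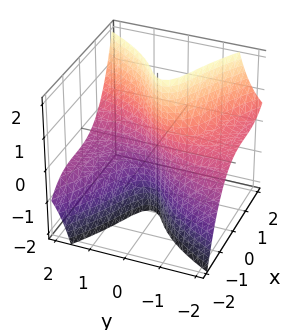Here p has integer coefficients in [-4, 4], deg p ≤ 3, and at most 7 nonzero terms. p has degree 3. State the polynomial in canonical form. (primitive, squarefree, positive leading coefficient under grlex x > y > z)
1. The degree is 3 — the shape is more complex than any degree-2 surface.
2. Reading off the gridlines: one x-axis crossing is at x = 0; the visible z-axis segment lies entirely on the surface; one y-axis crossing is at y = 0.
3. Solving for integer coefficients yields p as stated.

2*x^3 + 2*x^2*y - 3*y^2*z + 3*x - 2*y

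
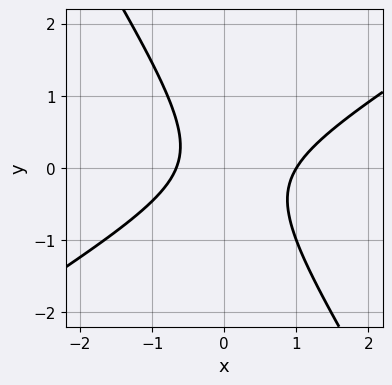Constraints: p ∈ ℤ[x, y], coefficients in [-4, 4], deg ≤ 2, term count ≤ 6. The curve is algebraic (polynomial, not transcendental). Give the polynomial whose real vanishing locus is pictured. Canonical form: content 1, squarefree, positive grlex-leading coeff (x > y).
1. Degree: a generic line meets the curve in up to 2 points, so deg p = 2.
2. Reading off the gridlines: the curve avoids every integer y-axis point in the box; one x-axis crossing is at x = 1.
3. Matching integer coefficients to the picture gives p.

3*x^2 - 3*x*y - 3*y^2 - x - 2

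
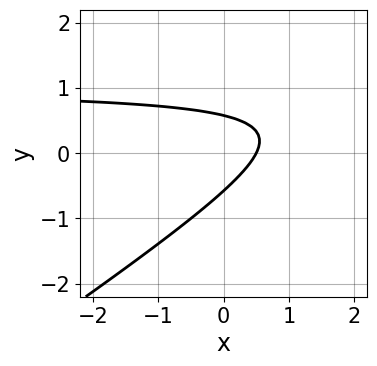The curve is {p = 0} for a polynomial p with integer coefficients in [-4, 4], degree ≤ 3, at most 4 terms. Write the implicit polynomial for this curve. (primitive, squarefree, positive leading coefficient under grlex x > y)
First, the degree is 2 — the shape is more complex than any degree-1 curve.
Finally, the integer polynomial consistent with all of this is the stated p.

2*x*y - 3*y^2 - 2*x + 1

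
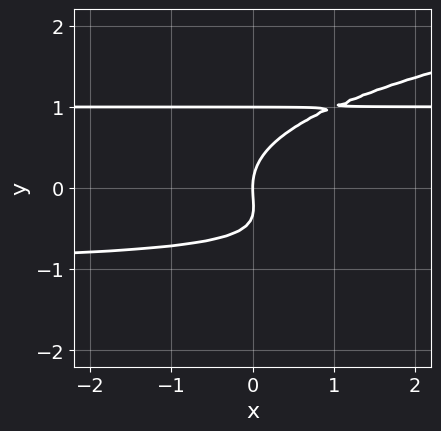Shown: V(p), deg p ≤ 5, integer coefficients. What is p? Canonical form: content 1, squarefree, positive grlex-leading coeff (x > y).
3*y^4 - 2*x*y^2 - 2*y^3 - y^2 + 2*x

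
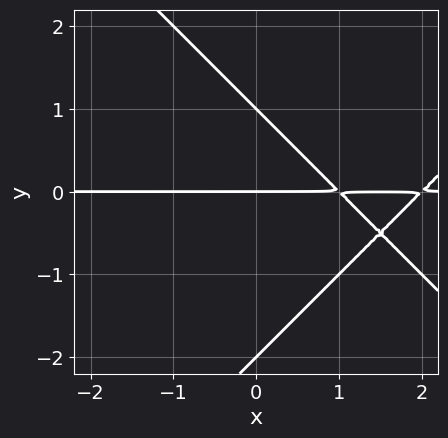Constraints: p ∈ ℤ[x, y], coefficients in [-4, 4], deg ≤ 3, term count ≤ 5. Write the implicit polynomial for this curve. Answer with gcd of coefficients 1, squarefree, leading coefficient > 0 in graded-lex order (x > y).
x^2*y - y^3 - 3*x*y - y^2 + 2*y

(a) The degree is 3 — the shape is more complex than any degree-2 curve.
(b) Observable constraints: among the integer gridlines, it crosses the y-axis at y ∈ {-2, 0, 1}; every point of the x-axis in the box is on the curve.
(c) Fitting integer coefficients to these (and the overall shape) gives p.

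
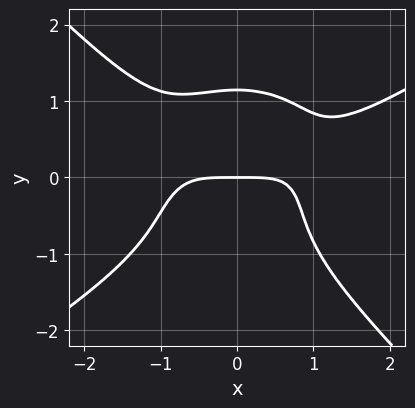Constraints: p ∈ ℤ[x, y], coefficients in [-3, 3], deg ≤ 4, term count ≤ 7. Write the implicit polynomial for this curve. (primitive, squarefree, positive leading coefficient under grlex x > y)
(a) Degree: no degree-3 curve has this shape, so deg p = 4.
(b) Against the integer gridlines: one y-axis crossing is at y = 0; it crosses the x-axis at the gridline x = 0.
(c) These observations pin down the coefficients.

x^4 - x^3*y - 2*y^4 - 2*x^2*y + 3*y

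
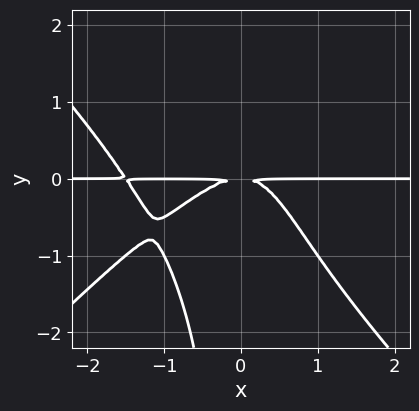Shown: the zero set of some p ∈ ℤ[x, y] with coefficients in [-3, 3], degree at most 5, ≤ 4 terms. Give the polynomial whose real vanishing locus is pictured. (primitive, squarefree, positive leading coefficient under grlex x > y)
2*x^3*y - 2*x*y^3 + 3*x^2*y + 3*y^2

(a) Degree: no degree-3 curve has this shape, so deg p = 4.
(b) From the axis intercepts and sections: every point of the x-axis in the box is on the curve.
(c) The integer polynomial consistent with all of this is the stated p.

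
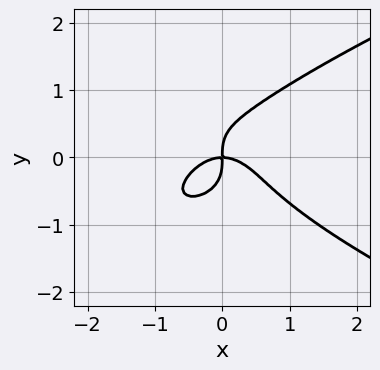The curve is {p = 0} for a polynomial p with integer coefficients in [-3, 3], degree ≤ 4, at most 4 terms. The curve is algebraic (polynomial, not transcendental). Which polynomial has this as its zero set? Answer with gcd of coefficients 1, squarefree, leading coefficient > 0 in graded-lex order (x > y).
3*y^4 - 2*x^3 - 2*x*y

First, degree: the shape is more complex than any degree-3 curve, so deg p = 4.
Next, checking where it meets the axes: it crosses the x-axis at the gridline x = 0; one y-axis crossing is at y = 0.
Finally, fitting integer coefficients to these (and the overall shape) gives p.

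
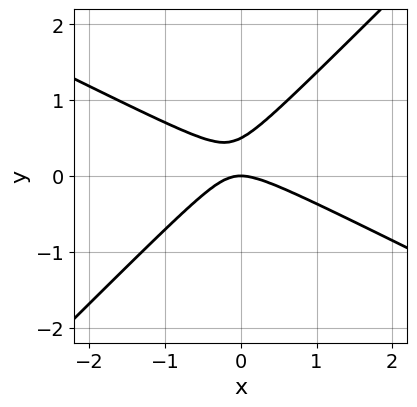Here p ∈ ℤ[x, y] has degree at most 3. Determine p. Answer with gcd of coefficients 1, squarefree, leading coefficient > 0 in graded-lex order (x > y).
x^2 + x*y - 2*y^2 + y

The degree is 2 — a generic line meets the curve in up to 2 points.
Reading off the gridlines: it meets the y-axis at y = 0 (among the integer gridlines); it crosses the x-axis at the gridline x = 0.
Together with the visible shape, these determine p as stated.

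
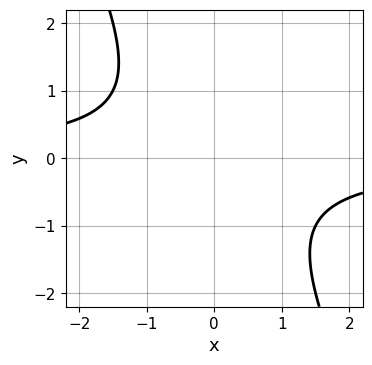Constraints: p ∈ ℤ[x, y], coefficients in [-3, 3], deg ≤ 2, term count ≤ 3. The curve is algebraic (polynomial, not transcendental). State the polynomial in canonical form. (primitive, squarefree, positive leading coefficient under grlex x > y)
2*x*y + y^2 + 2

First, the degree is 2 — no degree-1 curve has this shape.
Then, reading off the gridlines: no y-intercept at any integer in the box; no x-intercept at any integer in the box.
Finally, together with the visible shape, these determine p as stated.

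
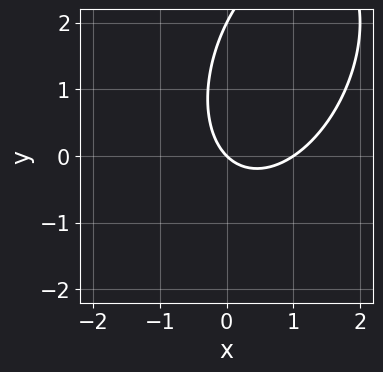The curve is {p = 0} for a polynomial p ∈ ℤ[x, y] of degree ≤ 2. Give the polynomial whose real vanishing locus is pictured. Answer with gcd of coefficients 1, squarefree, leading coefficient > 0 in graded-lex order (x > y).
The degree is 2 — no degree-1 curve has this shape.
Reading off the gridlines: among the integer gridlines, it crosses the x-axis at x ∈ {0, 1}; among the integer gridlines, it crosses the y-axis at y ∈ {0, 2}.
Assembling these constraints gives the stated polynomial.

2*x^2 - x*y + y^2 - 2*x - 2*y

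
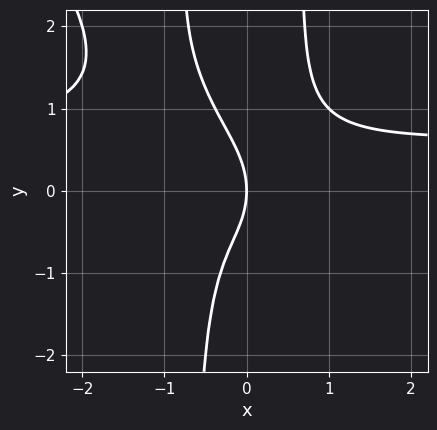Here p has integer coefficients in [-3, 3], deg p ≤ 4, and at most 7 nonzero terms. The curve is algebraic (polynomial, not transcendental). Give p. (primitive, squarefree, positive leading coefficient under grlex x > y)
3*x^3*y + 2*x^2*y^2 - 2*x^3 - y^2 - 2*x

(a) deg p = 4. The shape is more complex than any degree-3 curve.
(b) Checking where it meets the axes: it meets the y-axis at y = 0 (among the integer gridlines); one x-axis crossing is at x = 0.
(c) Matching integer coefficients to the picture gives p.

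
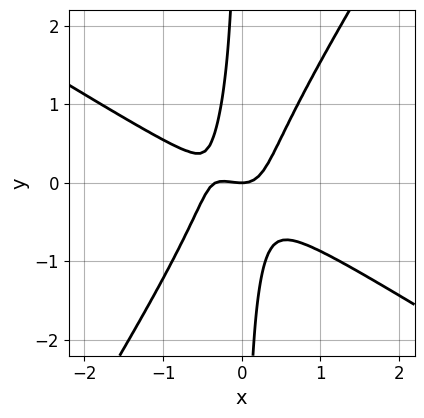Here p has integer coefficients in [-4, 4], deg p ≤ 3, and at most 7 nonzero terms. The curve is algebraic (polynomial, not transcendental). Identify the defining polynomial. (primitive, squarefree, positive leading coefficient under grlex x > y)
3*x^3 + 3*x^2*y - 3*x*y^2 + x^2 - y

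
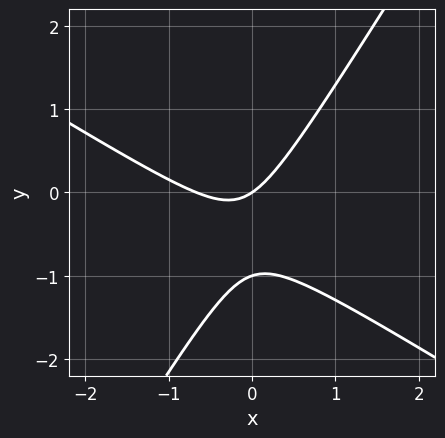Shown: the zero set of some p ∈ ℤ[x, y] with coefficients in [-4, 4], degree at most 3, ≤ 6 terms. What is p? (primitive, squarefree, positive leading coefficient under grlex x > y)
3*x^2 + 3*x*y - 3*y^2 + 2*x - 3*y

1. deg p = 2.
2. Observable constraints: it meets the x-axis at x = 0 (among the integer gridlines); the y-axis gridline crossings are at y ∈ {-1, 0}.
3. Together with the visible shape, these determine p as stated.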